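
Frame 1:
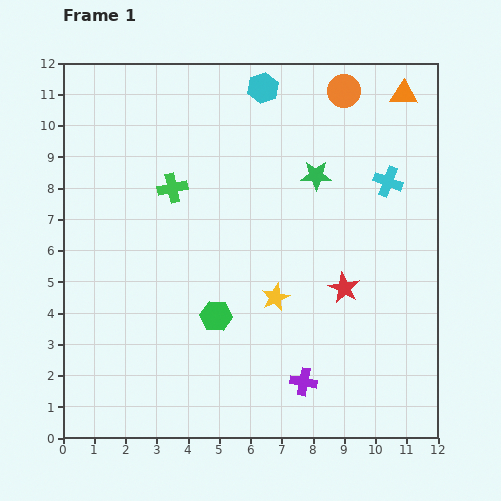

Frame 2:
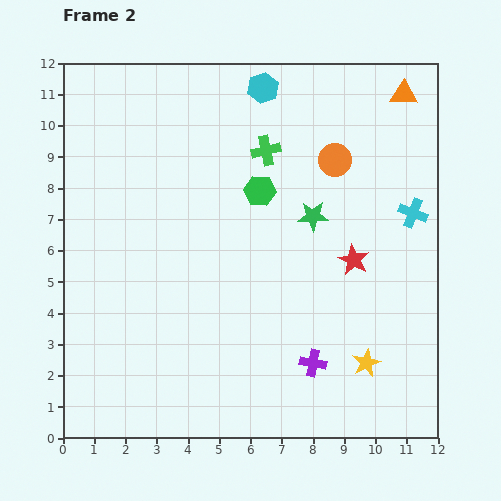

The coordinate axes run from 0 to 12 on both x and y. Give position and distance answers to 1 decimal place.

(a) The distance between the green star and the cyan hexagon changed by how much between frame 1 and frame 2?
+1.1

Distance in frame 1: 3.3. Distance in frame 2: 4.4.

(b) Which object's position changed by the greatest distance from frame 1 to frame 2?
the green hexagon

(moved 4.2; next 3.6)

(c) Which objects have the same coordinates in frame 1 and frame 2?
the orange triangle, the cyan hexagon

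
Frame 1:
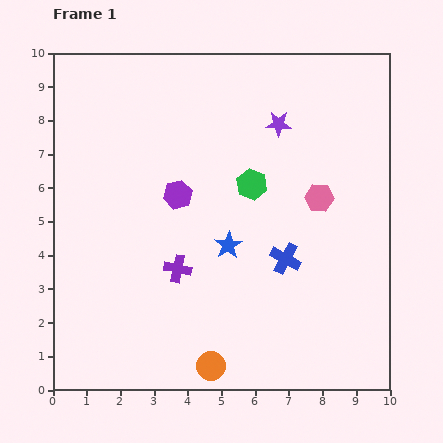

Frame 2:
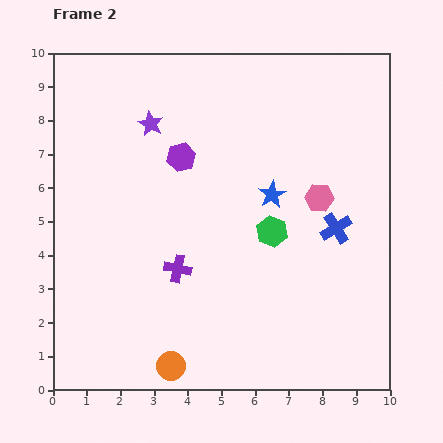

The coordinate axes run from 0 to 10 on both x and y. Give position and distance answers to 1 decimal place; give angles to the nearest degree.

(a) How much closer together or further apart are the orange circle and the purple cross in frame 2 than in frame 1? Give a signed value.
-0.2

Distance in frame 1: 3.1. Distance in frame 2: 2.9.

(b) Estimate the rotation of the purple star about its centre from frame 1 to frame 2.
26° clockwise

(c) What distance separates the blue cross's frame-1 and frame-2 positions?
1.7

The blue cross moved from (6.9, 3.9) to (8.4, 4.8), a distance of √(1.5² + 0.9²) ≈ 1.7.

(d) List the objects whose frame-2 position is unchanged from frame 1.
the purple cross, the pink hexagon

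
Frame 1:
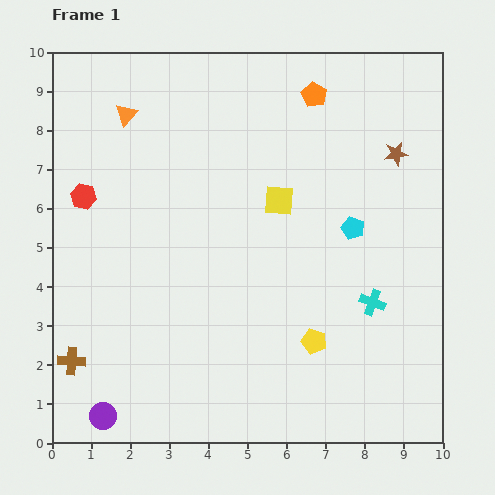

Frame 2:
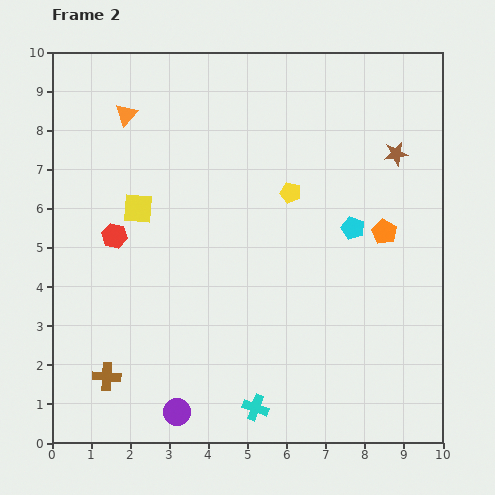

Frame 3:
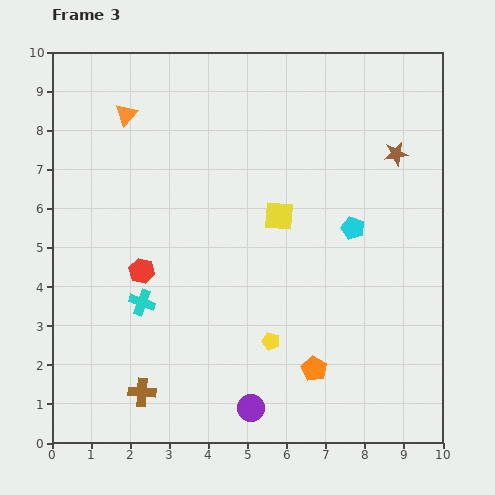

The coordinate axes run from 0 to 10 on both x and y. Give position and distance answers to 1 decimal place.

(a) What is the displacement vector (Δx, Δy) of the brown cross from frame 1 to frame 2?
(0.9, -0.4)

The brown cross was at (0.5, 2.1) in frame 1 and (1.4, 1.7) in frame 2.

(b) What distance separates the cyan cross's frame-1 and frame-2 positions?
4.0

The cyan cross moved from (8.2, 3.6) to (5.2, 0.9), a distance of √(3.0² + 2.7²) ≈ 4.0.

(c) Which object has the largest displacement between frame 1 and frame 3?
the orange pentagon

(moved 7.0; next 5.9)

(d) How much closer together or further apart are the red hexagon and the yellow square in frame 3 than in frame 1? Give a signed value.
-1.2

Distance in frame 1: 5.0. Distance in frame 3: 3.8.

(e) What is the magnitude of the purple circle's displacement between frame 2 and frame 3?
1.9

The purple circle moved from (3.2, 0.8) to (5.1, 0.9), a distance of √(1.9² + 0.1²) ≈ 1.9.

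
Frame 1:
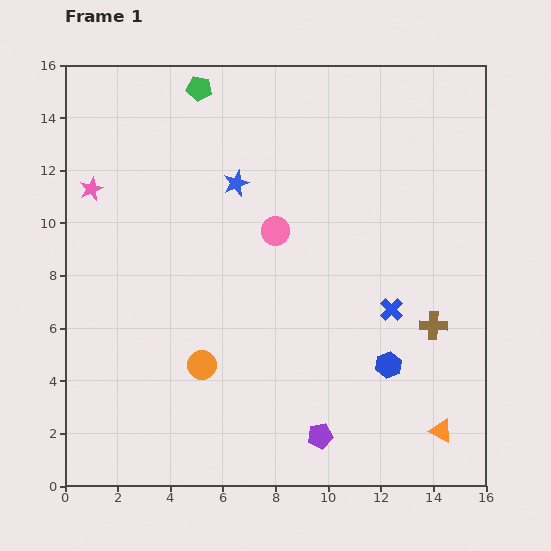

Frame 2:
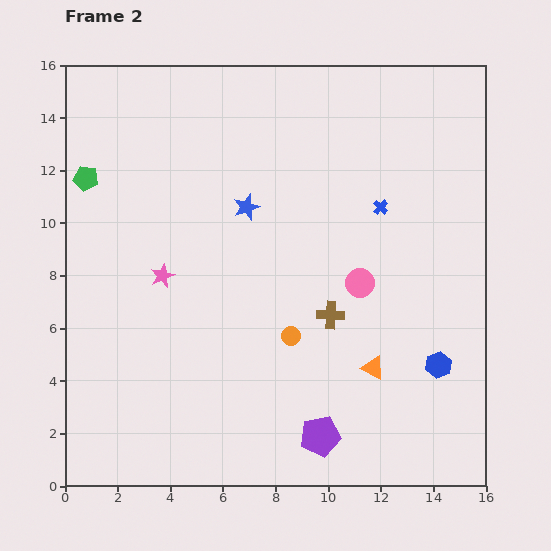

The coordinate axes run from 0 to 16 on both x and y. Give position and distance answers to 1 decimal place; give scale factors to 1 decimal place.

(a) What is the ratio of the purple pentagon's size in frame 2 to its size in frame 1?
1.6×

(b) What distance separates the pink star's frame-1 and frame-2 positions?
4.3

The pink star moved from (1.0, 11.3) to (3.7, 8.0), a distance of √(2.7² + 3.3²) ≈ 4.3.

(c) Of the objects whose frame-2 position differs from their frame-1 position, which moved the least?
the blue star

(moved 1.0)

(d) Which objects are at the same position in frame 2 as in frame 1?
the purple pentagon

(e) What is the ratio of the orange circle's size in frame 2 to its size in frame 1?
0.7×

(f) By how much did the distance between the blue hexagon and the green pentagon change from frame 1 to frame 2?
+2.5

Distance in frame 1: 12.7. Distance in frame 2: 15.2.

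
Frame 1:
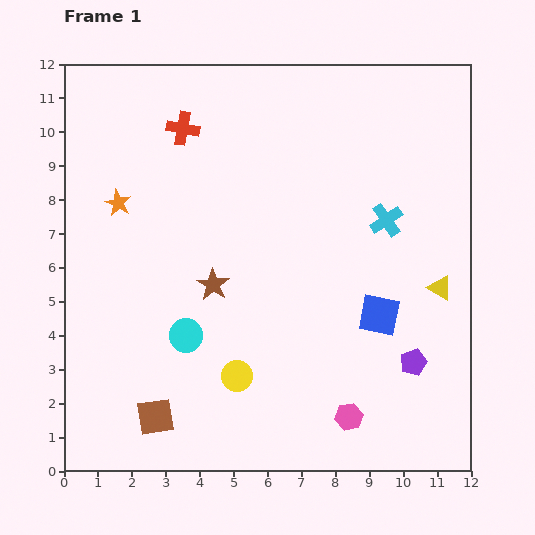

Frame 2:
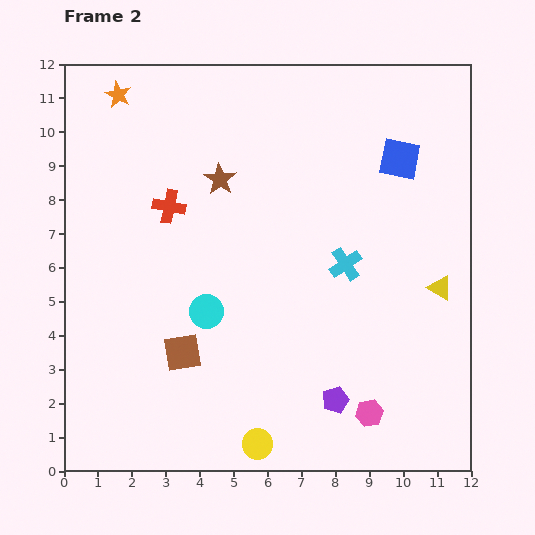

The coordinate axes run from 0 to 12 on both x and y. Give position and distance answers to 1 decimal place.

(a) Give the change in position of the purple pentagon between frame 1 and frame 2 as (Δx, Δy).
(-2.3, -1.1)

The purple pentagon was at (10.3, 3.2) in frame 1 and (8.0, 2.1) in frame 2.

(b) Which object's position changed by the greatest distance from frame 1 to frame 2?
the blue square

(moved 4.6; next 3.2)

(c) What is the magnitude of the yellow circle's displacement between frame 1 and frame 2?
2.1

The yellow circle moved from (5.1, 2.8) to (5.7, 0.8), a distance of √(0.6² + 2.0²) ≈ 2.1.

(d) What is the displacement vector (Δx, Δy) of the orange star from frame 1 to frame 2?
(0.0, 3.2)

The orange star was at (1.6, 7.9) in frame 1 and (1.6, 11.1) in frame 2.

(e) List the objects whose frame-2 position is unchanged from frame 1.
the yellow triangle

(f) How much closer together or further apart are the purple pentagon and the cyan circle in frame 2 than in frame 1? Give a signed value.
-2.1

Distance in frame 1: 6.7. Distance in frame 2: 4.6.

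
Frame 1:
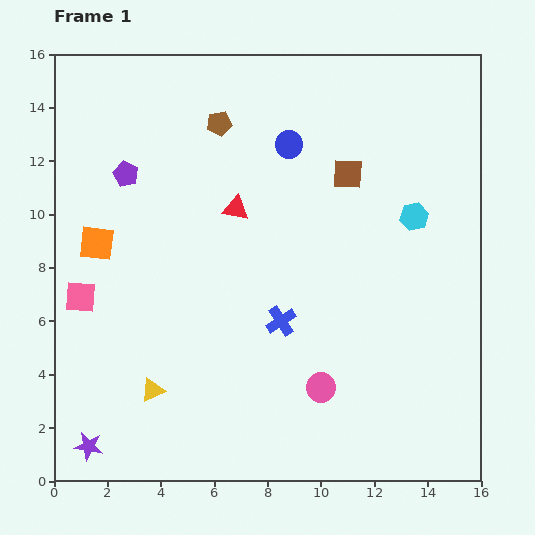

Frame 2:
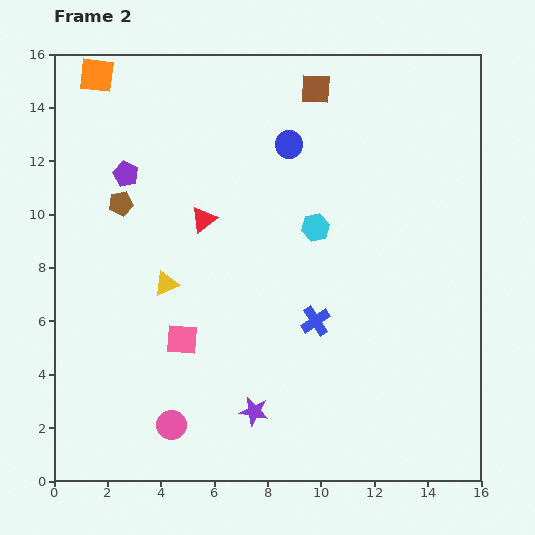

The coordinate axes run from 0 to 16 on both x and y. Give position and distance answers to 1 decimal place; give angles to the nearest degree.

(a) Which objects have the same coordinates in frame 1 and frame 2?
the purple pentagon, the blue circle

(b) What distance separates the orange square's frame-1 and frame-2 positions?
6.3

The orange square moved from (1.6, 8.9) to (1.6, 15.2), a distance of √(0.0² + 6.3²) ≈ 6.3.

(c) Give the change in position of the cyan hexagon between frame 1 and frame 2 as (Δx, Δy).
(-3.7, -0.4)

The cyan hexagon was at (13.5, 9.9) in frame 1 and (9.8, 9.5) in frame 2.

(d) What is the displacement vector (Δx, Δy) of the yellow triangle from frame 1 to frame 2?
(0.5, 4.0)

The yellow triangle was at (3.7, 3.4) in frame 1 and (4.2, 7.4) in frame 2.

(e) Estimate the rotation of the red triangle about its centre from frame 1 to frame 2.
47° counter-clockwise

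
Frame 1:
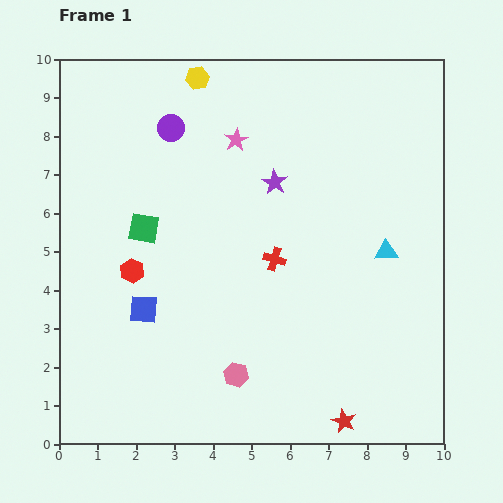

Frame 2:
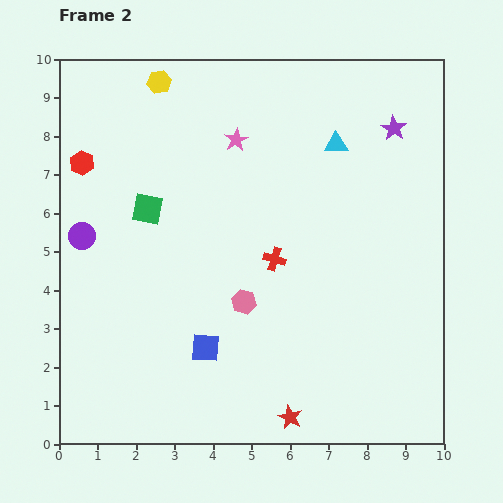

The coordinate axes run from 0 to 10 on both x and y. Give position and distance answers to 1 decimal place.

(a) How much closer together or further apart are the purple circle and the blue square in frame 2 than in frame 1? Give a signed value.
-0.5

Distance in frame 1: 4.8. Distance in frame 2: 4.3.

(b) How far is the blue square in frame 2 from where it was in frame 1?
1.9

The blue square moved from (2.2, 3.5) to (3.8, 2.5), a distance of √(1.6² + 1.0²) ≈ 1.9.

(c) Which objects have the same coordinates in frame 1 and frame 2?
the red cross, the pink star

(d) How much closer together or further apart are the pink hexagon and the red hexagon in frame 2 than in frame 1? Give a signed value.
+1.7

Distance in frame 1: 3.8. Distance in frame 2: 5.5.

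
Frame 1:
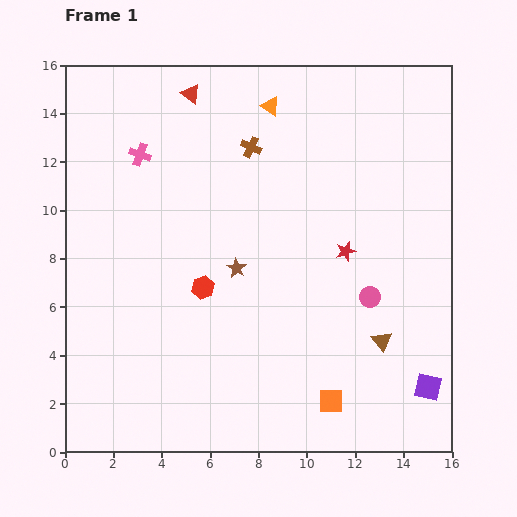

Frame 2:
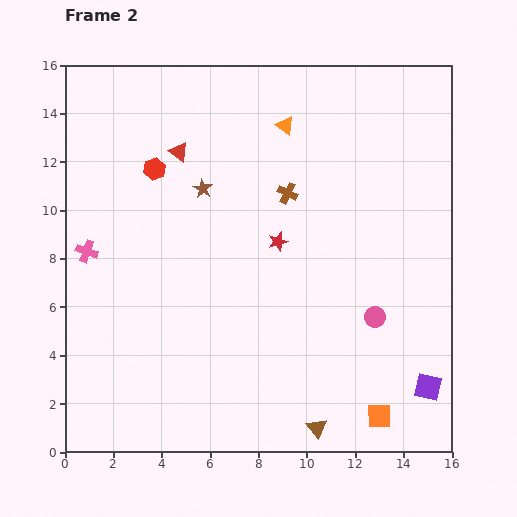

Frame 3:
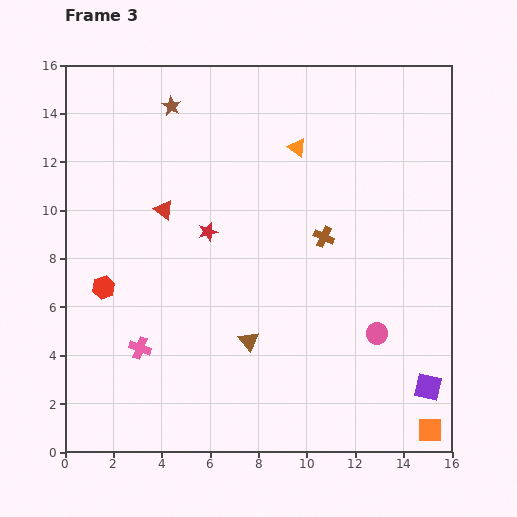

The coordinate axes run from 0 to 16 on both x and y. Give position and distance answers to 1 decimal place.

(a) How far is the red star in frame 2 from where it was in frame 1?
2.8

The red star moved from (11.6, 8.3) to (8.8, 8.7), a distance of √(2.8² + 0.4²) ≈ 2.8.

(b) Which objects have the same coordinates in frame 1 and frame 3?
the purple square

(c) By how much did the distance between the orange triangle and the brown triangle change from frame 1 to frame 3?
-2.5

Distance in frame 1: 10.7. Distance in frame 3: 8.2.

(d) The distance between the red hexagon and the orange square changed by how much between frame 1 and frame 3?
+7.6

Distance in frame 1: 7.1. Distance in frame 3: 14.7.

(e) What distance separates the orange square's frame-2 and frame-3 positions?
2.2

The orange square moved from (13.0, 1.5) to (15.1, 0.9), a distance of √(2.1² + 0.6²) ≈ 2.2.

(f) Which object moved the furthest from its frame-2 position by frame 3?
the red hexagon

(moved 5.3; next 4.6)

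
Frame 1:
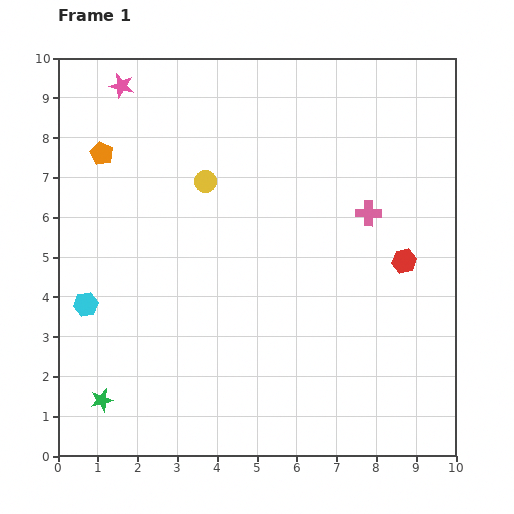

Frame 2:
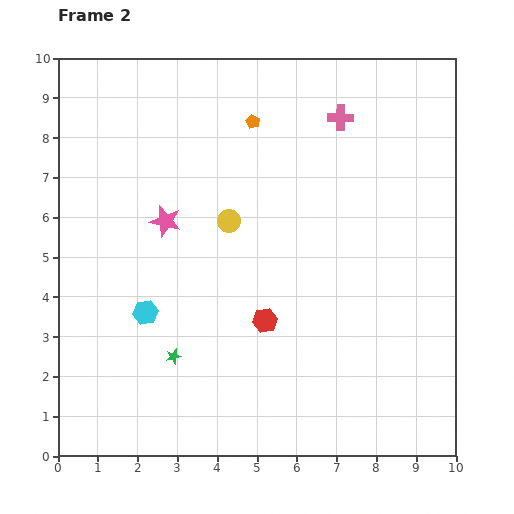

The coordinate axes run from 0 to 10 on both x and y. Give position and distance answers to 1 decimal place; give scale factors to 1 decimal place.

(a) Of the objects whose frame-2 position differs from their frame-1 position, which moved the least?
the yellow circle

(moved 1.2)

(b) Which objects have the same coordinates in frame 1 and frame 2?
none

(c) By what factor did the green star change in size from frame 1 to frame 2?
0.7×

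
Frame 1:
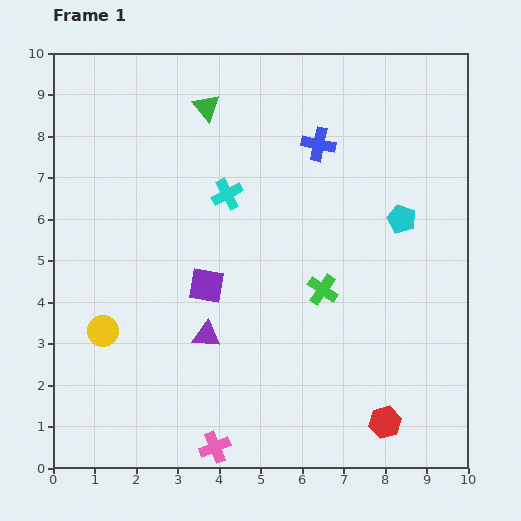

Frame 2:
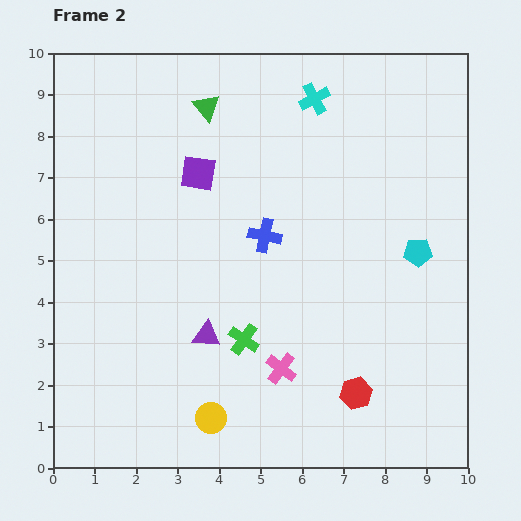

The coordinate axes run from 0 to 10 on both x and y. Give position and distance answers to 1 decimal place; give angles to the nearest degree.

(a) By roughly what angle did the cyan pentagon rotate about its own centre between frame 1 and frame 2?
25° counter-clockwise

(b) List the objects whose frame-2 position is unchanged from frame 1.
the green triangle, the purple triangle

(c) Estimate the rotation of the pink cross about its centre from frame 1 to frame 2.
30° counter-clockwise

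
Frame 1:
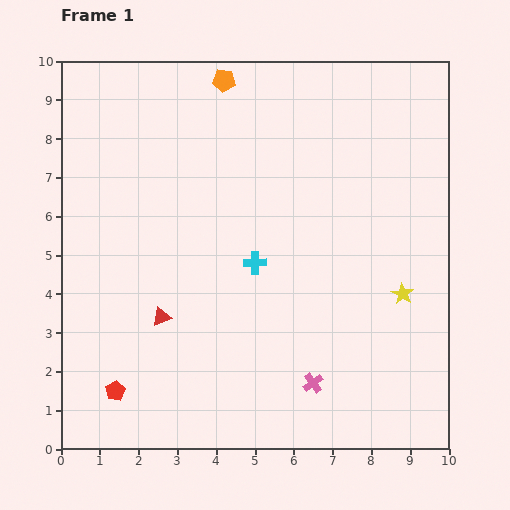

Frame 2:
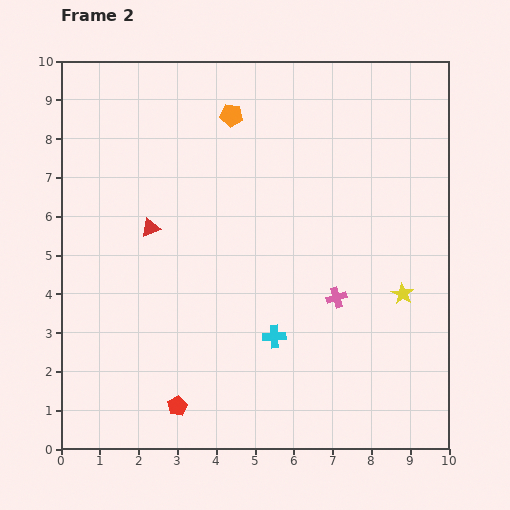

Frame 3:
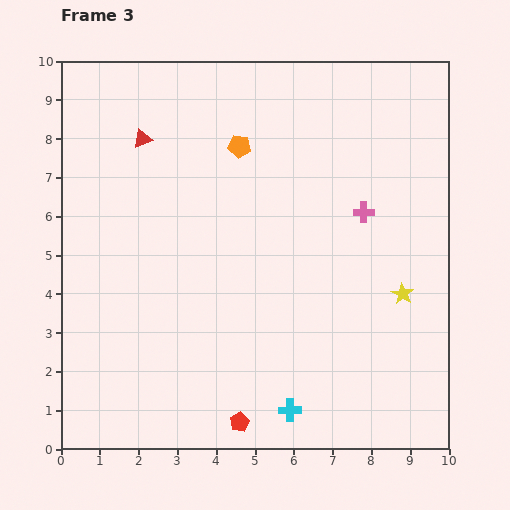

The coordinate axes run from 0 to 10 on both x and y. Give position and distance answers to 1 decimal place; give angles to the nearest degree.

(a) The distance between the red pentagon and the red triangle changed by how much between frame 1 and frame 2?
+2.5

Distance in frame 1: 2.2. Distance in frame 2: 4.7.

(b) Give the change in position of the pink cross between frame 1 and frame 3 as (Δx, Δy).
(1.3, 4.4)

The pink cross was at (6.5, 1.7) in frame 1 and (7.8, 6.1) in frame 3.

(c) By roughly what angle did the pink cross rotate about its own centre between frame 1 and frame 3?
35° clockwise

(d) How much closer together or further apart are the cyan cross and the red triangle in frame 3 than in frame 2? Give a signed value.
+3.7

Distance in frame 2: 4.3. Distance in frame 3: 8.0.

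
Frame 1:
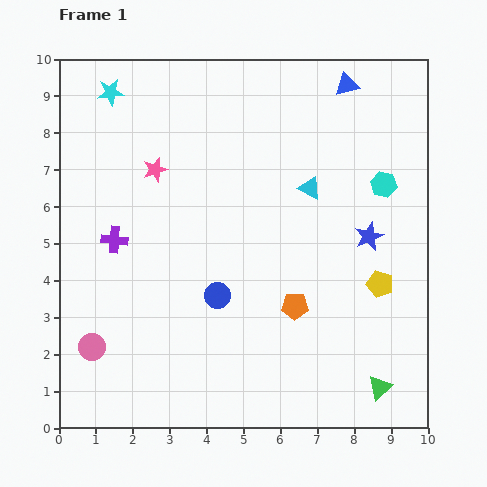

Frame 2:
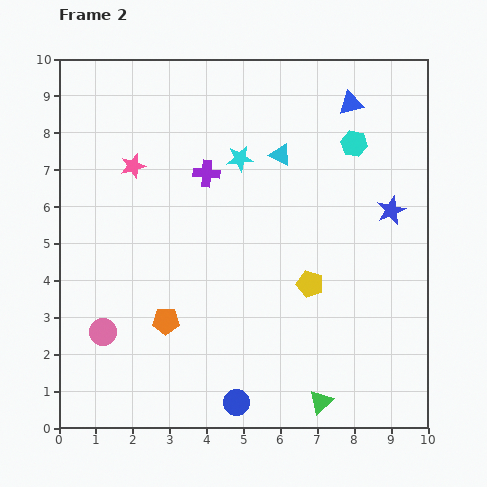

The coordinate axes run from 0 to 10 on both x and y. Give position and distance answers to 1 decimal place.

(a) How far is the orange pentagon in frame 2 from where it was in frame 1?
3.5

The orange pentagon moved from (6.4, 3.3) to (2.9, 2.9), a distance of √(3.5² + 0.4²) ≈ 3.5.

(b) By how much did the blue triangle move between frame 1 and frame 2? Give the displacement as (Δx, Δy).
(0.1, -0.5)

The blue triangle was at (7.8, 9.3) in frame 1 and (7.9, 8.8) in frame 2.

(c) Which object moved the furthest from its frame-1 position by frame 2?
the cyan star

(moved 3.9; next 3.5)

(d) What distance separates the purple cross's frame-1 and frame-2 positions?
3.1

The purple cross moved from (1.5, 5.1) to (4.0, 6.9), a distance of √(2.5² + 1.8²) ≈ 3.1.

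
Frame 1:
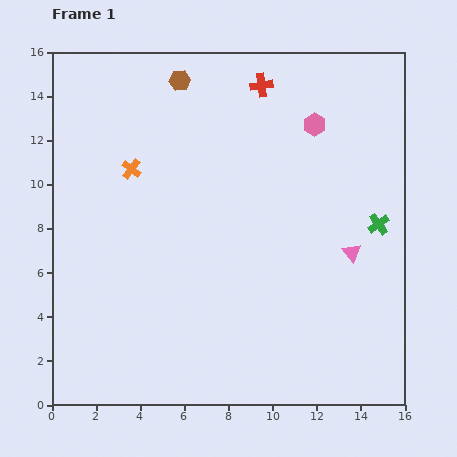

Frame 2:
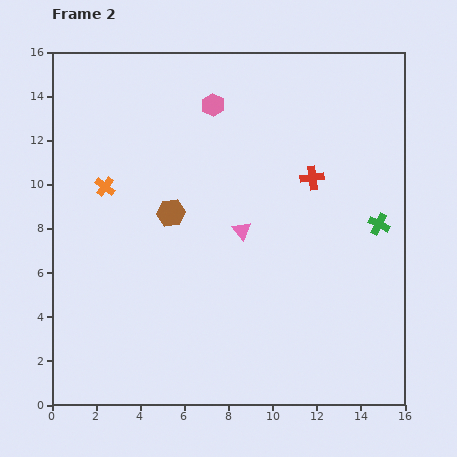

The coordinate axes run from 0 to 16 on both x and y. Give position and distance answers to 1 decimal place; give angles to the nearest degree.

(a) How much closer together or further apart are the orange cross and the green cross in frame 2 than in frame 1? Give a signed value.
+1.0

Distance in frame 1: 11.5. Distance in frame 2: 12.5.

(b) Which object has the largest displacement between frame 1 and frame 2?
the brown hexagon

(moved 6.0; next 5.1)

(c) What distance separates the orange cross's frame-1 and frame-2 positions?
1.4

The orange cross moved from (3.6, 10.7) to (2.4, 9.9), a distance of √(1.2² + 0.8²) ≈ 1.4.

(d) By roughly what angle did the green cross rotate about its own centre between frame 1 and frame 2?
28° counter-clockwise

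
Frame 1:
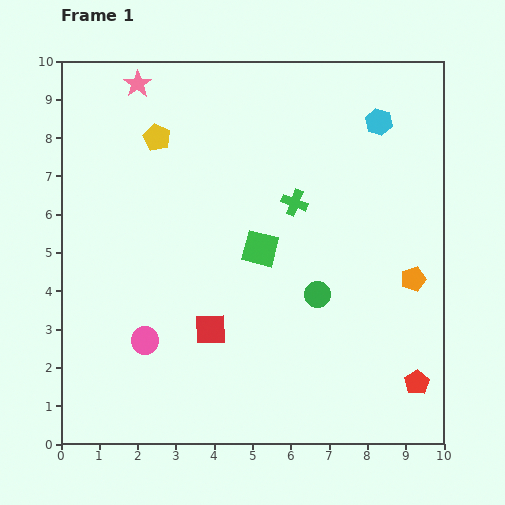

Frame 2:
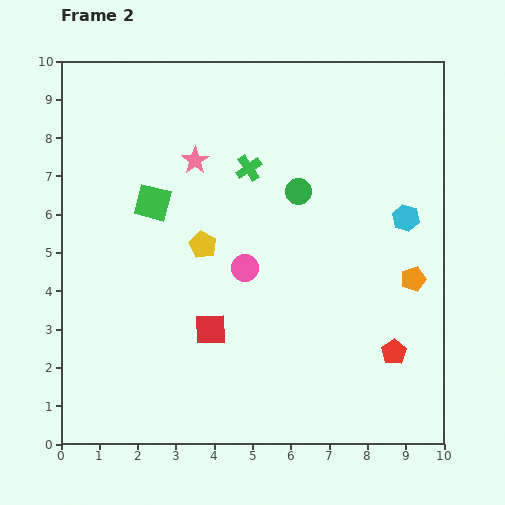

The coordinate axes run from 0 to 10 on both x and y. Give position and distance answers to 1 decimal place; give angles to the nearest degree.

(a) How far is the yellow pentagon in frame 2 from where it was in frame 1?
3.0

The yellow pentagon moved from (2.5, 8.0) to (3.7, 5.2), a distance of √(1.2² + 2.8²) ≈ 3.0.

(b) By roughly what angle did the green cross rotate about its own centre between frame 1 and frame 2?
37° clockwise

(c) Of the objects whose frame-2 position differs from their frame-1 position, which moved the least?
the red pentagon

(moved 1.0)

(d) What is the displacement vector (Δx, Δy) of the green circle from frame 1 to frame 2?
(-0.5, 2.7)

The green circle was at (6.7, 3.9) in frame 1 and (6.2, 6.6) in frame 2.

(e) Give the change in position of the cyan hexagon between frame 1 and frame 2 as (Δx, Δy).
(0.7, -2.5)

The cyan hexagon was at (8.3, 8.4) in frame 1 and (9.0, 5.9) in frame 2.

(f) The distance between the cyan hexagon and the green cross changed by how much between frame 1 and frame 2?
+1.3

Distance in frame 1: 3.0. Distance in frame 2: 4.3.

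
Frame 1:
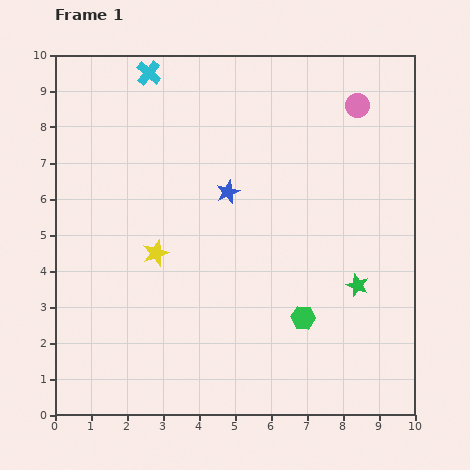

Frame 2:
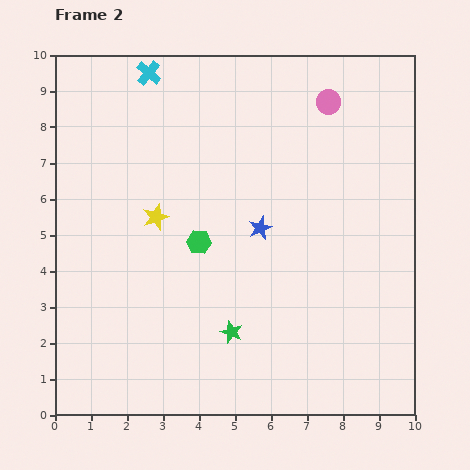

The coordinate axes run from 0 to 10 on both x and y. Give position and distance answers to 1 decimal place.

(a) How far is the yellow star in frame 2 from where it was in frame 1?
1.0

The yellow star moved from (2.8, 4.5) to (2.8, 5.5), a distance of √(0.0² + 1.0²) ≈ 1.0.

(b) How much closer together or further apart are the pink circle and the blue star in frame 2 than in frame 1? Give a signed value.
-0.3

Distance in frame 1: 4.3. Distance in frame 2: 4.0.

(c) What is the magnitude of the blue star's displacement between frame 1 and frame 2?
1.3

The blue star moved from (4.8, 6.2) to (5.7, 5.2), a distance of √(0.9² + 1.0²) ≈ 1.3.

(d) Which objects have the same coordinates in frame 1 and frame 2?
the cyan cross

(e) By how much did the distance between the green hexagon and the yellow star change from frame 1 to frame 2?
-3.1

Distance in frame 1: 4.5. Distance in frame 2: 1.4.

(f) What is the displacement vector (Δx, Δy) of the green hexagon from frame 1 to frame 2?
(-2.9, 2.1)

The green hexagon was at (6.9, 2.7) in frame 1 and (4.0, 4.8) in frame 2.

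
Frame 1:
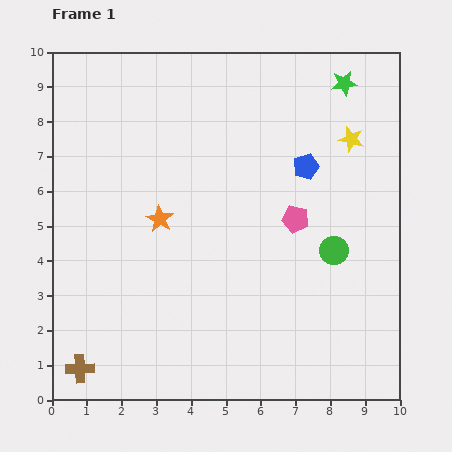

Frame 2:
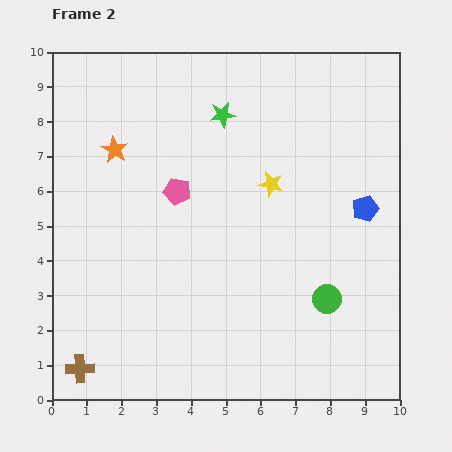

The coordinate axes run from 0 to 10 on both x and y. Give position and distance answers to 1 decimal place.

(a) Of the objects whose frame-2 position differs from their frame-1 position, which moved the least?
the green circle

(moved 1.4)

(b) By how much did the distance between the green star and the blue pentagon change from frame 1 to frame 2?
+2.3

Distance in frame 1: 2.6. Distance in frame 2: 4.9.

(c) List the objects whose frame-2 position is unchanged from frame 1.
the brown cross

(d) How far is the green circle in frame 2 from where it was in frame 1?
1.4

The green circle moved from (8.1, 4.3) to (7.9, 2.9), a distance of √(0.2² + 1.4²) ≈ 1.4.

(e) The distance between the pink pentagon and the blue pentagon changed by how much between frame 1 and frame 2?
+3.9

Distance in frame 1: 1.5. Distance in frame 2: 5.4.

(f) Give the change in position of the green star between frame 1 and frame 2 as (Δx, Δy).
(-3.5, -0.9)

The green star was at (8.4, 9.1) in frame 1 and (4.9, 8.2) in frame 2.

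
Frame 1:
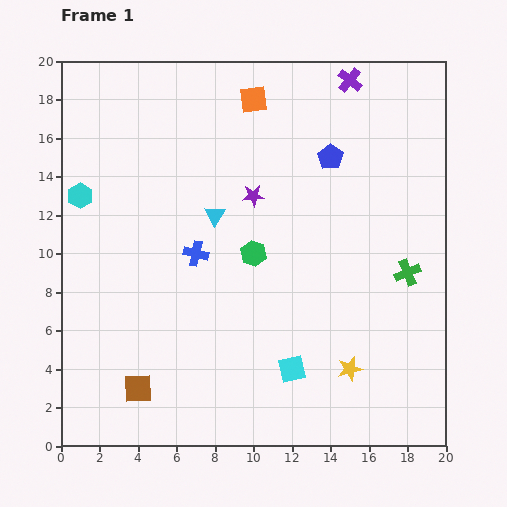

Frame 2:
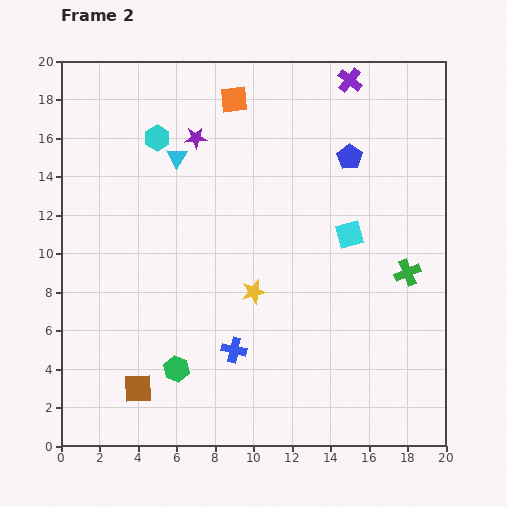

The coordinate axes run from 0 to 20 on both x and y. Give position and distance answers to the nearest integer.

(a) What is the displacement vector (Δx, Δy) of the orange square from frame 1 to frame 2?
(-1, 0)

The orange square was at (10, 18) in frame 1 and (9, 18) in frame 2.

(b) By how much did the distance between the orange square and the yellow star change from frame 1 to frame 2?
-5

Distance in frame 1: 15. Distance in frame 2: 10.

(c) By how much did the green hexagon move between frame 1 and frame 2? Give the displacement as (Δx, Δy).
(-4, -6)

The green hexagon was at (10, 10) in frame 1 and (6, 4) in frame 2.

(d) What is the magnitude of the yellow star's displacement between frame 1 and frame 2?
6

The yellow star moved from (15, 4) to (10, 8), a distance of √(5² + 4²) ≈ 6.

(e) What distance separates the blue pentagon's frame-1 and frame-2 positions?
1

The blue pentagon moved from (14, 15) to (15, 15), a distance of √(1² + 0²) ≈ 1.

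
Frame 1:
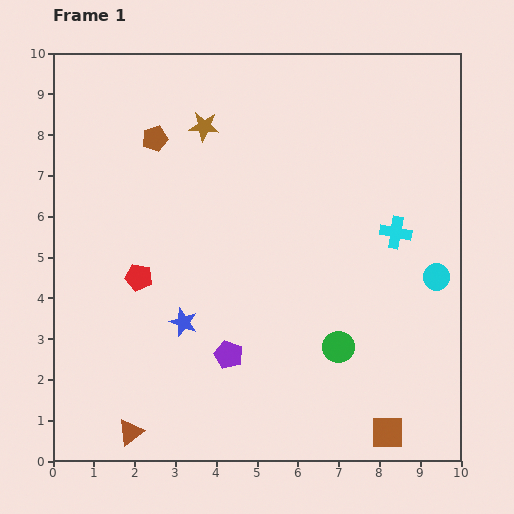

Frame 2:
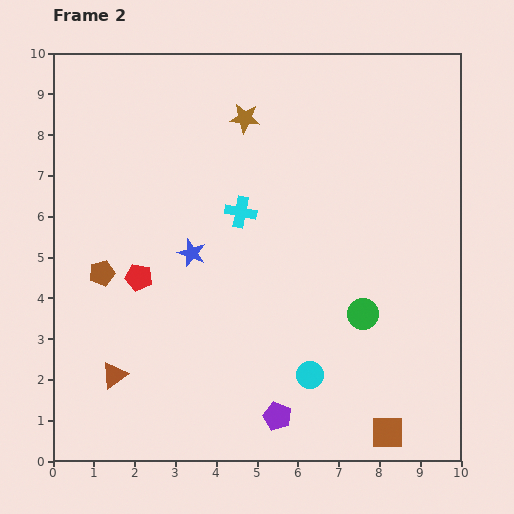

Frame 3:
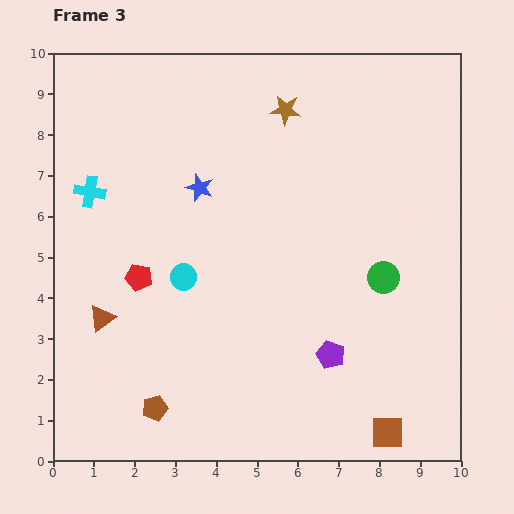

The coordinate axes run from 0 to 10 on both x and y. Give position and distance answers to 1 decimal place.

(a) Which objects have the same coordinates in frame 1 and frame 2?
the brown square, the red pentagon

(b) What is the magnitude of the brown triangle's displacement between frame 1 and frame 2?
1.5

The brown triangle moved from (1.9, 0.7) to (1.5, 2.1), a distance of √(0.4² + 1.4²) ≈ 1.5.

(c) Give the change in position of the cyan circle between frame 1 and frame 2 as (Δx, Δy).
(-3.1, -2.4)

The cyan circle was at (9.4, 4.5) in frame 1 and (6.3, 2.1) in frame 2.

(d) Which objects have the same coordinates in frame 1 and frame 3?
the brown square, the red pentagon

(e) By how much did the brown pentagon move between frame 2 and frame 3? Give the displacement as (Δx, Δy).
(1.3, -3.3)

The brown pentagon was at (1.2, 4.6) in frame 2 and (2.5, 1.3) in frame 3.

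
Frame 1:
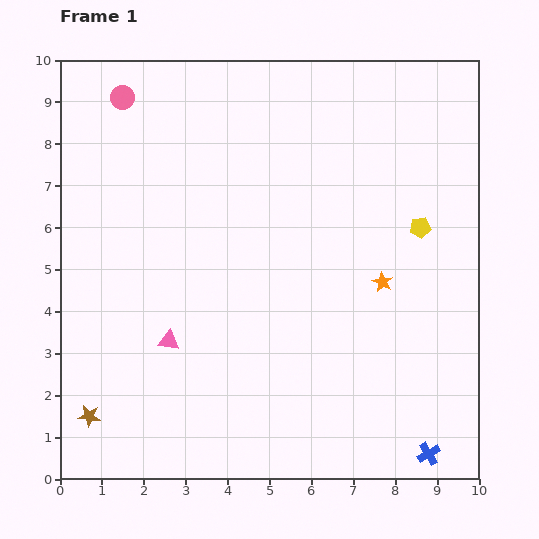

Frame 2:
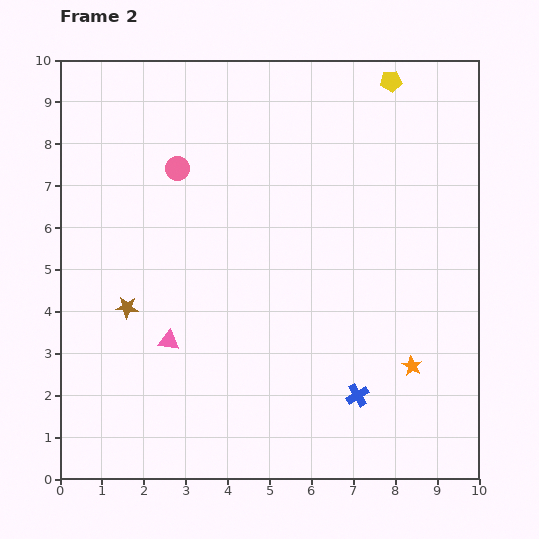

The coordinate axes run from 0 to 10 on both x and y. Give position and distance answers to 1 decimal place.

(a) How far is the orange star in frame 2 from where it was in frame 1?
2.1

The orange star moved from (7.7, 4.7) to (8.4, 2.7), a distance of √(0.7² + 2.0²) ≈ 2.1.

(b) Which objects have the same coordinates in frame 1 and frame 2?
the pink triangle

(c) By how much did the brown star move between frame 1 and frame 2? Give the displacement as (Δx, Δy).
(0.9, 2.6)

The brown star was at (0.7, 1.5) in frame 1 and (1.6, 4.1) in frame 2.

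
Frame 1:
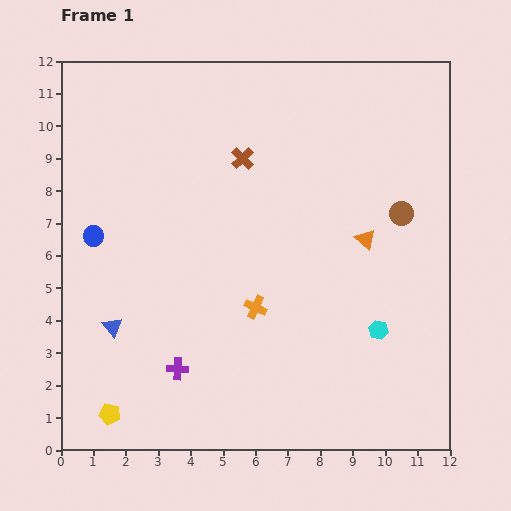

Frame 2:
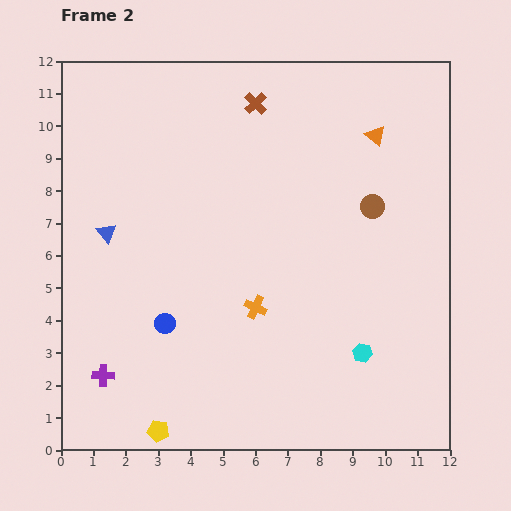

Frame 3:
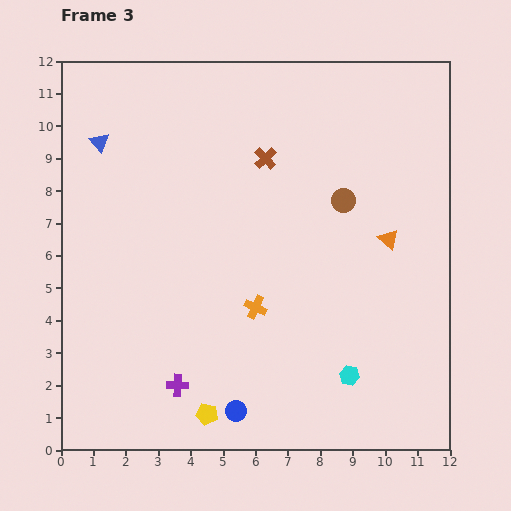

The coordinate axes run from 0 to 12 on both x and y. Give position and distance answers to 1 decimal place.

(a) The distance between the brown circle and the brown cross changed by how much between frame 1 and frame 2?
-0.4

Distance in frame 1: 5.2. Distance in frame 2: 4.8.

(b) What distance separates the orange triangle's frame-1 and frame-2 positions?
3.2

The orange triangle moved from (9.4, 6.5) to (9.7, 9.7), a distance of √(0.3² + 3.2²) ≈ 3.2.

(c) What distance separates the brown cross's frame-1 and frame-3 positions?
0.7

The brown cross moved from (5.6, 9.0) to (6.3, 9.0), a distance of √(0.7² + 0.0²) ≈ 0.7.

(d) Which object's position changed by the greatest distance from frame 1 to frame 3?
the blue circle

(moved 7.0; next 5.7)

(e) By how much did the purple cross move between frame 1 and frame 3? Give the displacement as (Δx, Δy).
(0.0, -0.5)

The purple cross was at (3.6, 2.5) in frame 1 and (3.6, 2.0) in frame 3.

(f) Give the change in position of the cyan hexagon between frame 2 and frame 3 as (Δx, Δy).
(-0.4, -0.7)

The cyan hexagon was at (9.3, 3.0) in frame 2 and (8.9, 2.3) in frame 3.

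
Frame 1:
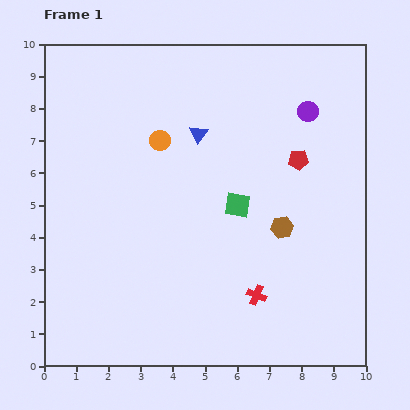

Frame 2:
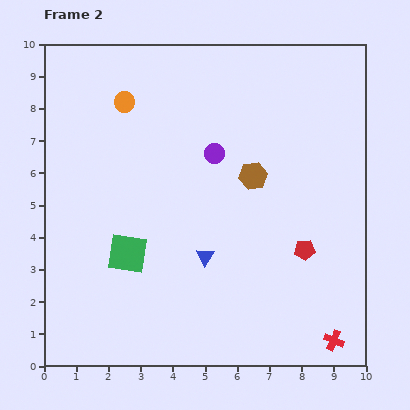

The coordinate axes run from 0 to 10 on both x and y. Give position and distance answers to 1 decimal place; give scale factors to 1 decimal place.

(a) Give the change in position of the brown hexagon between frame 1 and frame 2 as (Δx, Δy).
(-0.9, 1.6)

The brown hexagon was at (7.4, 4.3) in frame 1 and (6.5, 5.9) in frame 2.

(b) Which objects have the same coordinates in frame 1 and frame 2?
none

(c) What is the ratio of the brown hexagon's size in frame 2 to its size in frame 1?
1.3×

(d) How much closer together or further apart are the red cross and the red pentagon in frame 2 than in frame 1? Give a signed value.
-1.5

Distance in frame 1: 4.4. Distance in frame 2: 2.9.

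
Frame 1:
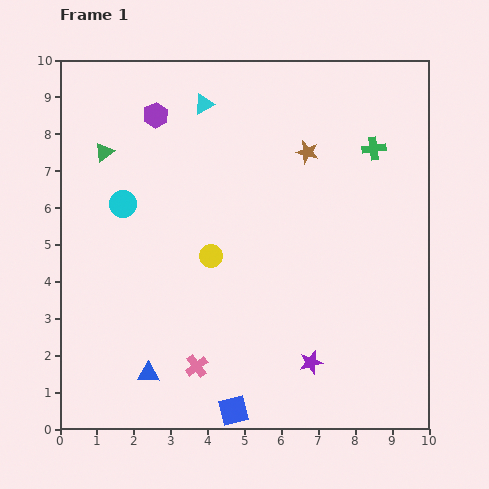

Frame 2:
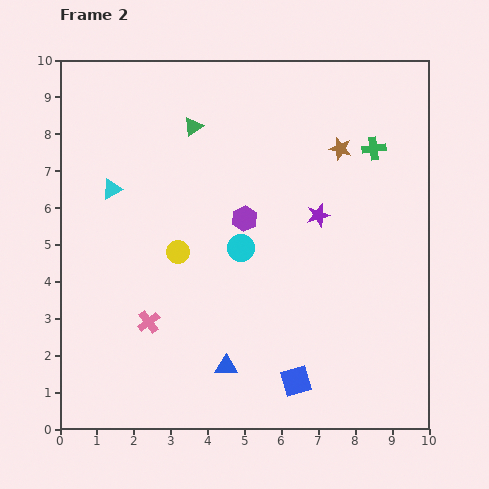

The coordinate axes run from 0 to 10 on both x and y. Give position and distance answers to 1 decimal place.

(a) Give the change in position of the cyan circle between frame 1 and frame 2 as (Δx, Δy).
(3.2, -1.2)

The cyan circle was at (1.7, 6.1) in frame 1 and (4.9, 4.9) in frame 2.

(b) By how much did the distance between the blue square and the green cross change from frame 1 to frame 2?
-1.5

Distance in frame 1: 8.1. Distance in frame 2: 6.6.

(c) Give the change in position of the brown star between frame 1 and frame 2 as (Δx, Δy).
(0.9, 0.1)

The brown star was at (6.7, 7.5) in frame 1 and (7.6, 7.6) in frame 2.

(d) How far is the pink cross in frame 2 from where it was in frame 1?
1.8

The pink cross moved from (3.7, 1.7) to (2.4, 2.9), a distance of √(1.3² + 1.2²) ≈ 1.8.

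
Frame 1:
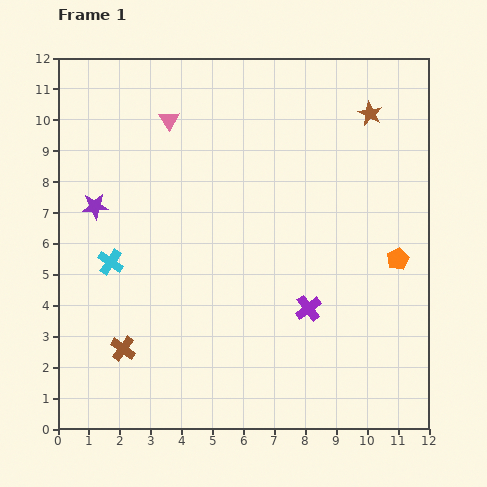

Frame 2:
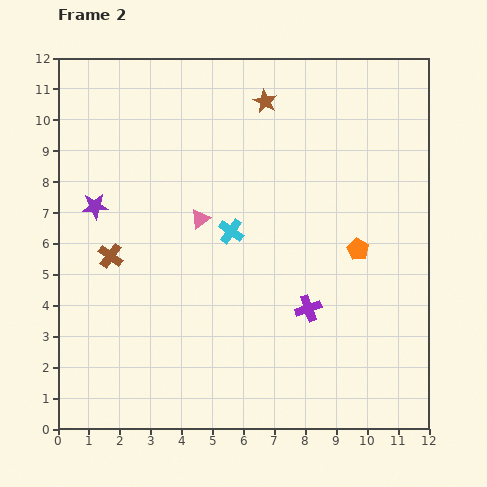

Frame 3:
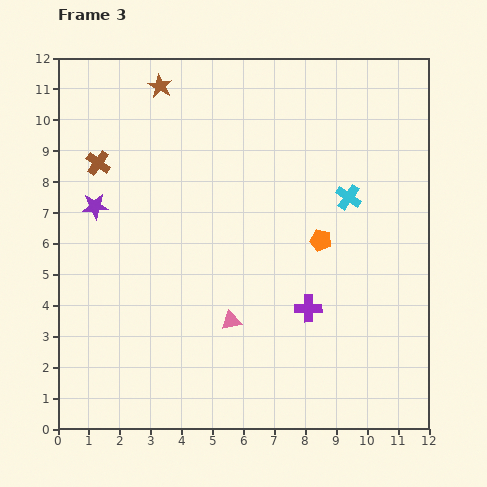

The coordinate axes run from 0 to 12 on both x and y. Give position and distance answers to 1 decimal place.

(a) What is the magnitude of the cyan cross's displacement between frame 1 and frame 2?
4.0

The cyan cross moved from (1.7, 5.4) to (5.6, 6.4), a distance of √(3.9² + 1.0²) ≈ 4.0.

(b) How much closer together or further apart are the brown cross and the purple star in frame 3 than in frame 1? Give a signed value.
-3.3

Distance in frame 1: 4.7. Distance in frame 3: 1.4.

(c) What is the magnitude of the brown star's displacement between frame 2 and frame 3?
3.4

The brown star moved from (6.7, 10.6) to (3.3, 11.1), a distance of √(3.4² + 0.5²) ≈ 3.4.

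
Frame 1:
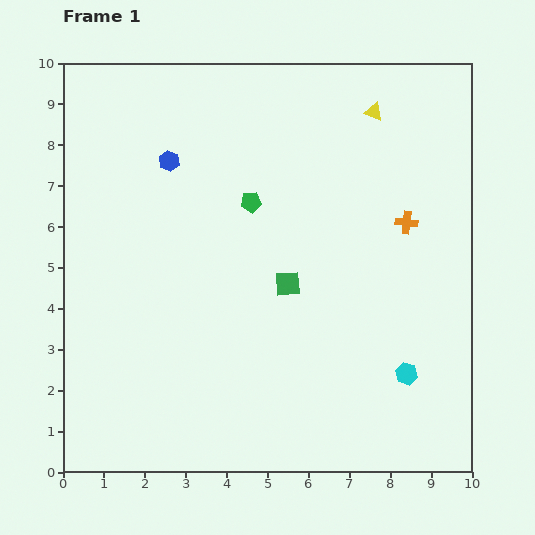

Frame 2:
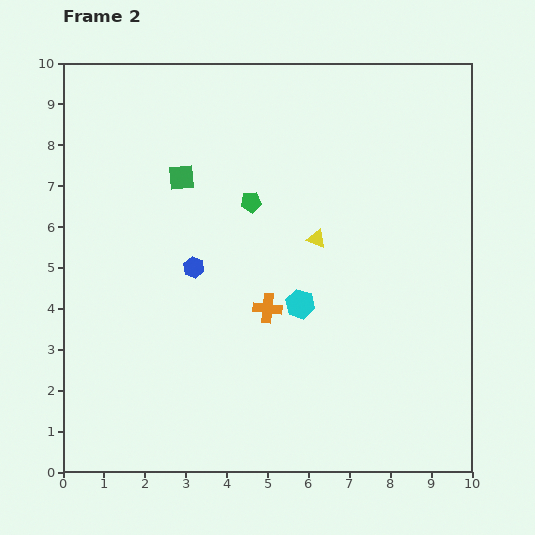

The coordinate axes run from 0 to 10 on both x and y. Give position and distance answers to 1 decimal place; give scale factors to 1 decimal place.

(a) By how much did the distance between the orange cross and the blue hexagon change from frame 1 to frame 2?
-3.9

Distance in frame 1: 6.0. Distance in frame 2: 2.1.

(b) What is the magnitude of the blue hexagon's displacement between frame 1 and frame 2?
2.7

The blue hexagon moved from (2.6, 7.6) to (3.2, 5.0), a distance of √(0.6² + 2.6²) ≈ 2.7.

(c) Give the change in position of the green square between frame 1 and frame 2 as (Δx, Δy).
(-2.6, 2.6)

The green square was at (5.5, 4.6) in frame 1 and (2.9, 7.2) in frame 2.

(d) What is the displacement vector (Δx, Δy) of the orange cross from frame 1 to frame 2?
(-3.4, -2.1)

The orange cross was at (8.4, 6.1) in frame 1 and (5.0, 4.0) in frame 2.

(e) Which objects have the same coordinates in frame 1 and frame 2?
the green pentagon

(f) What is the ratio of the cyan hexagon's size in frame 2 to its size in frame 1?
1.3×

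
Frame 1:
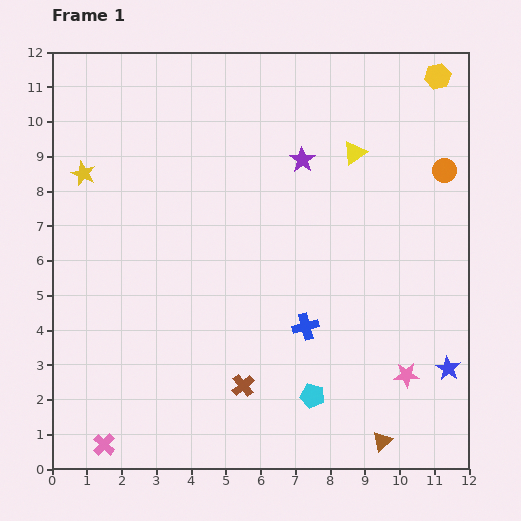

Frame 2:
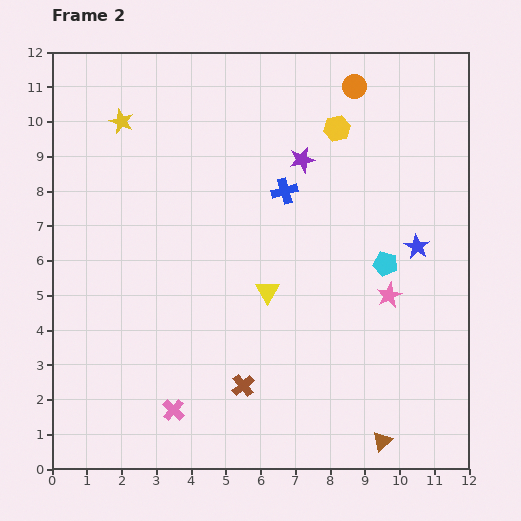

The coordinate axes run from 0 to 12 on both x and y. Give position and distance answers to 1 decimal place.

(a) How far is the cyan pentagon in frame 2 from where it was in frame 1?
4.3

The cyan pentagon moved from (7.5, 2.1) to (9.6, 5.9), a distance of √(2.1² + 3.8²) ≈ 4.3.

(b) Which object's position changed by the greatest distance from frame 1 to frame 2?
the yellow triangle

(moved 4.7; next 4.3)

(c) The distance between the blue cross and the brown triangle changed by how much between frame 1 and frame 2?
+3.7

Distance in frame 1: 4.0. Distance in frame 2: 7.7.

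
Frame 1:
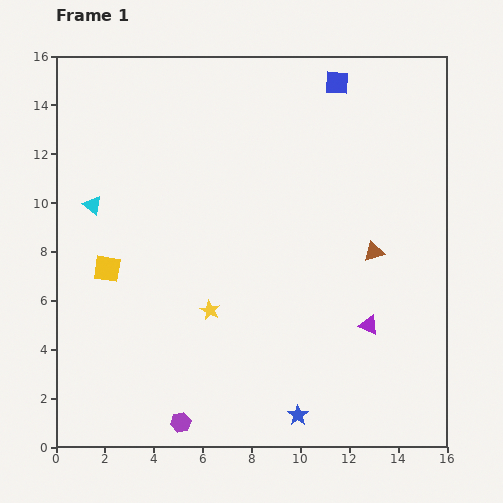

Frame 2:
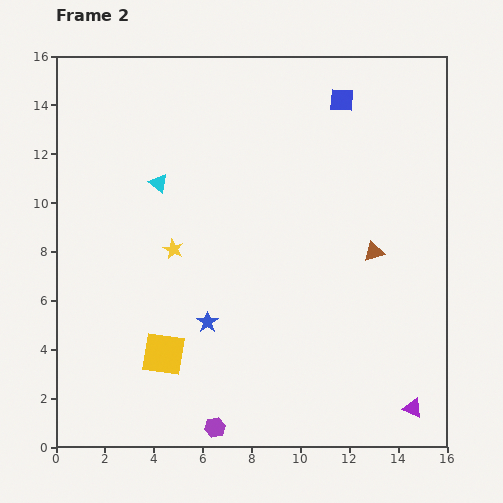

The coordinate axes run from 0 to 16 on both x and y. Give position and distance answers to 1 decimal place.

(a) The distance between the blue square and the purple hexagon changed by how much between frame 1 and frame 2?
-0.9

Distance in frame 1: 15.3. Distance in frame 2: 14.4.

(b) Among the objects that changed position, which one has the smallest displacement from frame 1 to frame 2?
the blue square

(moved 0.7)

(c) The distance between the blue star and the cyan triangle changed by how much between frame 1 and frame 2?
-6.0

Distance in frame 1: 12.0. Distance in frame 2: 6.0.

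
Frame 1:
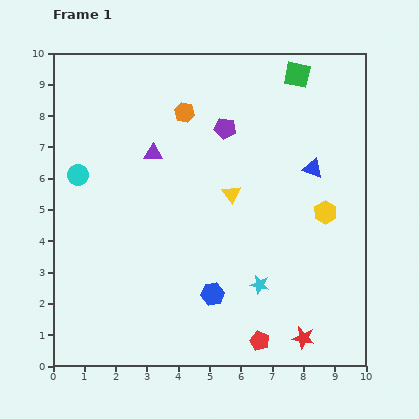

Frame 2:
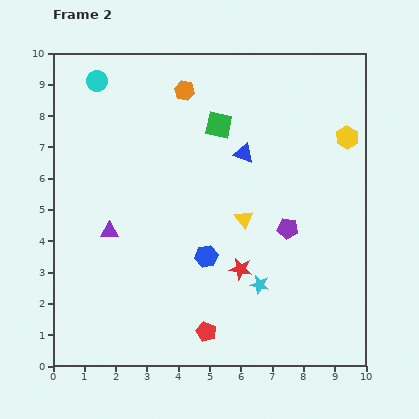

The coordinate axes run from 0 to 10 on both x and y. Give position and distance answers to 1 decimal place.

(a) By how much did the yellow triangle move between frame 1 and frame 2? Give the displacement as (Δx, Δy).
(0.4, -0.8)

The yellow triangle was at (5.7, 5.5) in frame 1 and (6.1, 4.7) in frame 2.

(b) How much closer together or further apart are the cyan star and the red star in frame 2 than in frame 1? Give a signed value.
-1.4

Distance in frame 1: 2.2. Distance in frame 2: 0.8.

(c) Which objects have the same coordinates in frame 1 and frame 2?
the cyan star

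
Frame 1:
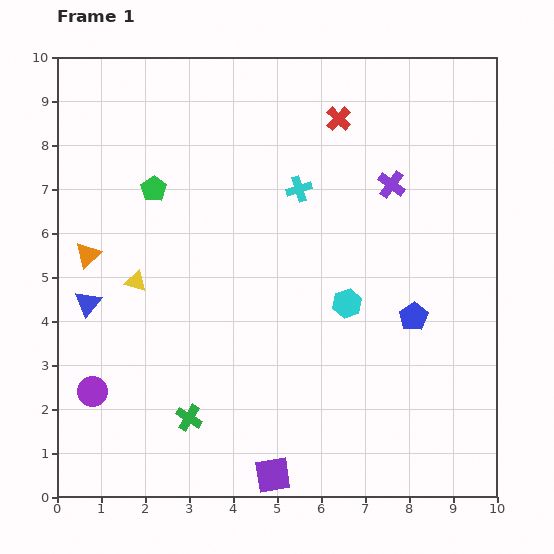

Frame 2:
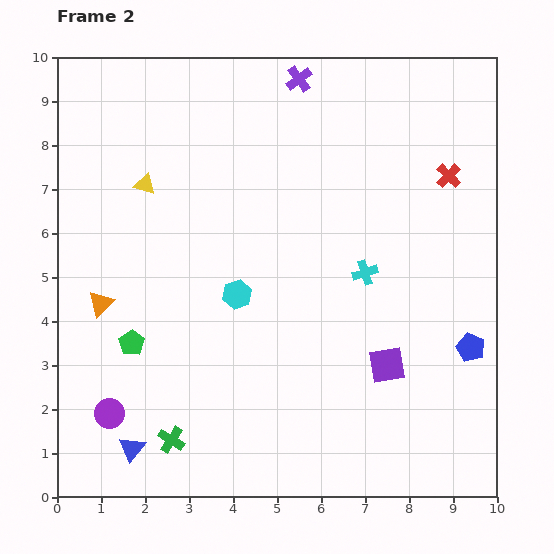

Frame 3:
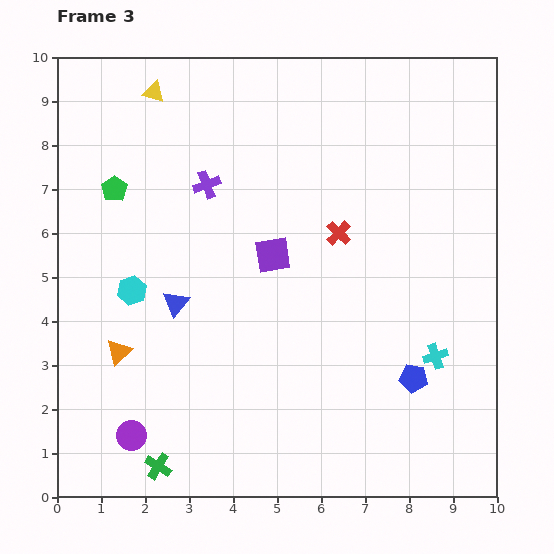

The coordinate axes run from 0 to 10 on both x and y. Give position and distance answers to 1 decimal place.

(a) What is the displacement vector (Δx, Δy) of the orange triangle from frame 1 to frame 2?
(0.3, -1.1)

The orange triangle was at (0.7, 5.5) in frame 1 and (1.0, 4.4) in frame 2.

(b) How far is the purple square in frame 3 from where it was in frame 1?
5.0

The purple square moved from (4.9, 0.5) to (4.9, 5.5), a distance of √(0.0² + 5.0²) ≈ 5.0.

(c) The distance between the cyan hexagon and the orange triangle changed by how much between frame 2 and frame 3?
-1.7

Distance in frame 2: 3.1. Distance in frame 3: 1.4.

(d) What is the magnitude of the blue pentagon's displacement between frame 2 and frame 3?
1.5

The blue pentagon moved from (9.4, 3.4) to (8.1, 2.7), a distance of √(1.3² + 0.7²) ≈ 1.5.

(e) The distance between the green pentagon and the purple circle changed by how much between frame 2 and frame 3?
+3.9

Distance in frame 2: 1.7. Distance in frame 3: 5.6.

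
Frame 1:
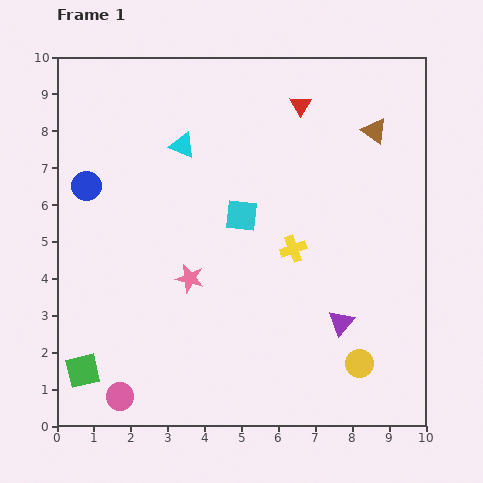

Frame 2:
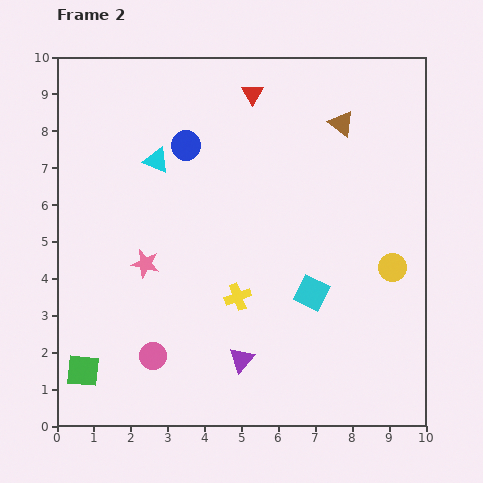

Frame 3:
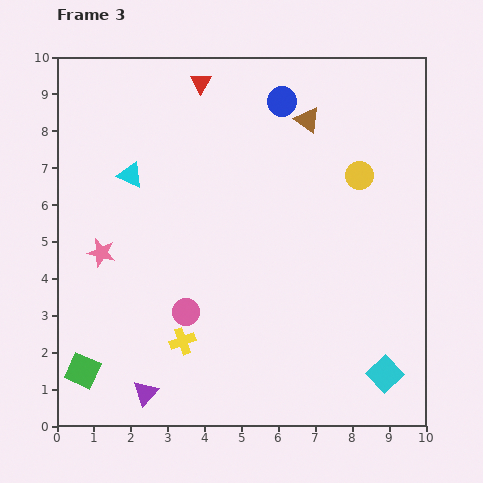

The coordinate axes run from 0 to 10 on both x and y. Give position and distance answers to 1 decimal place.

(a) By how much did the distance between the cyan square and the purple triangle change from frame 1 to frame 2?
-1.4

Distance in frame 1: 4.0. Distance in frame 2: 2.6.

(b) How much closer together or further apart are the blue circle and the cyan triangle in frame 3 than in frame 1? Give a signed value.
+1.8

Distance in frame 1: 2.8. Distance in frame 3: 4.6.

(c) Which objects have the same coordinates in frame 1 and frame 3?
the green square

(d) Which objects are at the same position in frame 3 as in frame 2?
the green square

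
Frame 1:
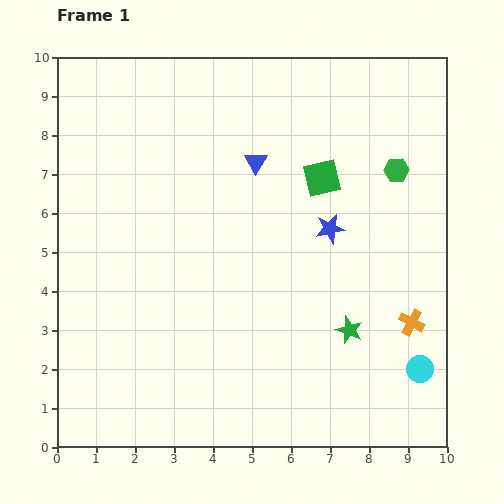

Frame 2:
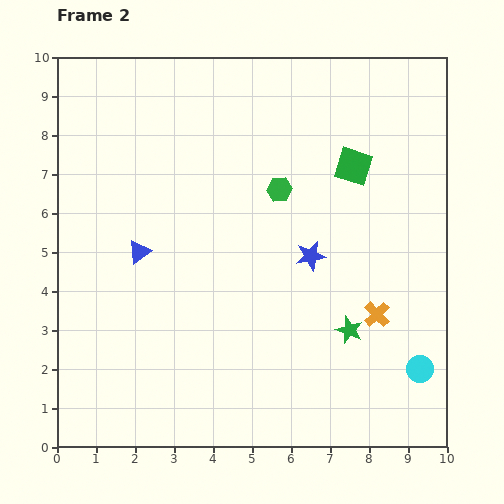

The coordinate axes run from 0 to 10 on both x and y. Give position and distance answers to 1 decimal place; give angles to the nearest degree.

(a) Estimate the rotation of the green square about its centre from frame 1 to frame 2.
31° clockwise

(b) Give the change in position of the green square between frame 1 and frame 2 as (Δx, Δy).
(0.8, 0.3)

The green square was at (6.8, 6.9) in frame 1 and (7.6, 7.2) in frame 2.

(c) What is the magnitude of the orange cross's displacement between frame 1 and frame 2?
0.9

The orange cross moved from (9.1, 3.2) to (8.2, 3.4), a distance of √(0.9² + 0.2²) ≈ 0.9.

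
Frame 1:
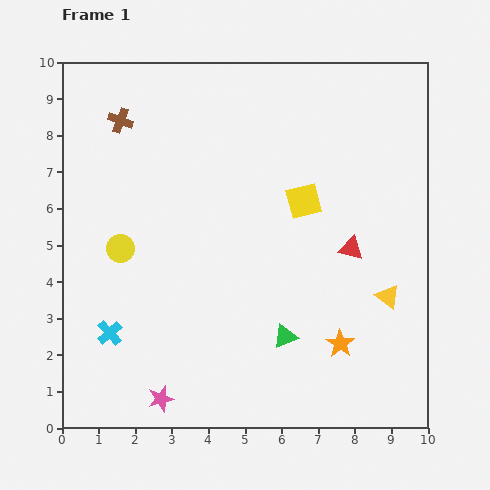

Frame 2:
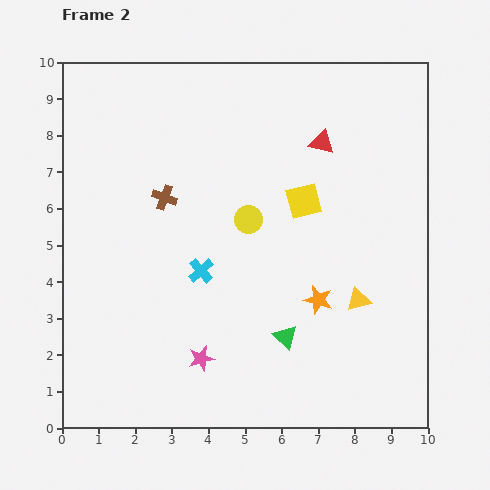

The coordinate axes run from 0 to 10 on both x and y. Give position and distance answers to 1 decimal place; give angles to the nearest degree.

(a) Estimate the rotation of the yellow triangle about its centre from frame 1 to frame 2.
53° counter-clockwise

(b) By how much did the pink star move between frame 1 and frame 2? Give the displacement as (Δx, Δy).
(1.1, 1.1)

The pink star was at (2.7, 0.8) in frame 1 and (3.8, 1.9) in frame 2.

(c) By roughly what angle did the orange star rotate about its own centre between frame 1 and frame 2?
20° counter-clockwise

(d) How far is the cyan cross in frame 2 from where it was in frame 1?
3.0

The cyan cross moved from (1.3, 2.6) to (3.8, 4.3), a distance of √(2.5² + 1.7²) ≈ 3.0.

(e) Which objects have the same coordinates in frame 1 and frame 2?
the green triangle, the yellow square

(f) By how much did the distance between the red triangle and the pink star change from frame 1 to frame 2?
+0.2

Distance in frame 1: 6.6. Distance in frame 2: 6.8.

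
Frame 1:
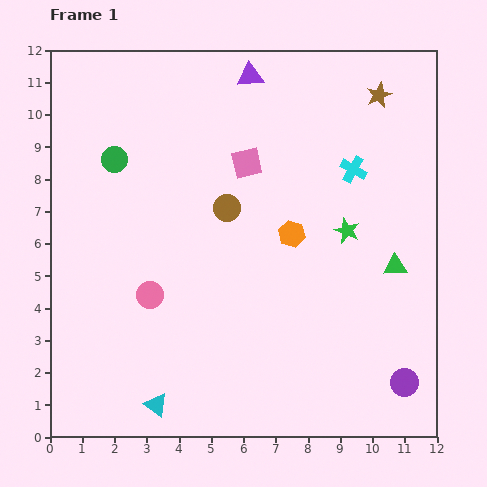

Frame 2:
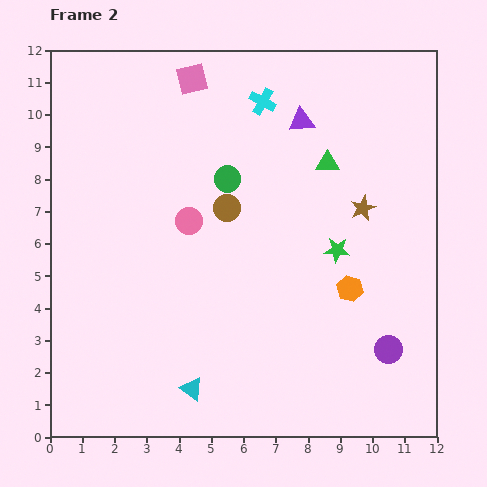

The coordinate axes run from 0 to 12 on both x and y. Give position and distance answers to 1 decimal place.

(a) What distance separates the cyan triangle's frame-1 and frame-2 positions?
1.2

The cyan triangle moved from (3.3, 1.0) to (4.4, 1.5), a distance of √(1.1² + 0.5²) ≈ 1.2.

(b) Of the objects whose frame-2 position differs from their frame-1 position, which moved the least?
the green star

(moved 0.7)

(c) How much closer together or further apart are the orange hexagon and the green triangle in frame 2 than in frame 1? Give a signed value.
+0.6

Distance in frame 1: 3.4. Distance in frame 2: 4.0.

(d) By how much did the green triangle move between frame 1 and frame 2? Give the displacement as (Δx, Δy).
(-2.1, 3.2)

The green triangle was at (10.7, 5.3) in frame 1 and (8.6, 8.5) in frame 2.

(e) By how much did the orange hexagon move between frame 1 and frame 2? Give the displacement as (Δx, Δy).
(1.8, -1.7)

The orange hexagon was at (7.5, 6.3) in frame 1 and (9.3, 4.6) in frame 2.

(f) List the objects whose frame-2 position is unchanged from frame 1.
the brown circle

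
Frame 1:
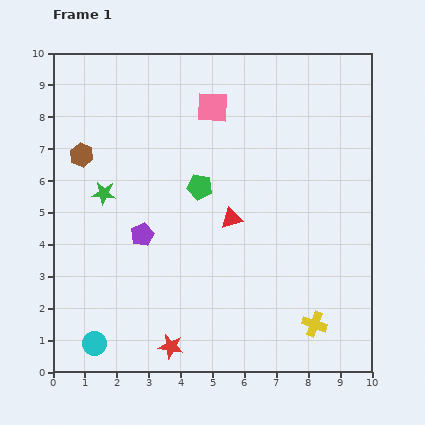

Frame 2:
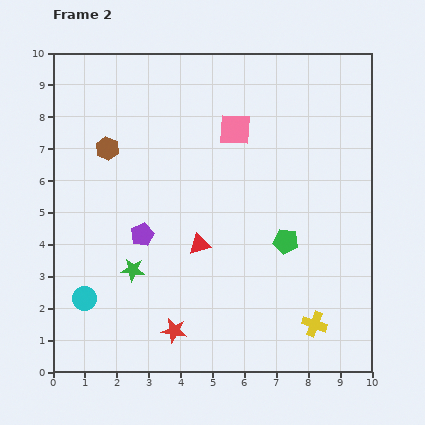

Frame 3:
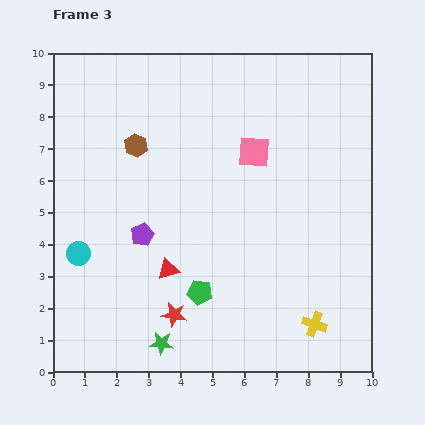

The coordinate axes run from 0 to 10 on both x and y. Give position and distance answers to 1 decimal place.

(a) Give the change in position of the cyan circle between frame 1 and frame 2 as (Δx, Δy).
(-0.3, 1.4)

The cyan circle was at (1.3, 0.9) in frame 1 and (1.0, 2.3) in frame 2.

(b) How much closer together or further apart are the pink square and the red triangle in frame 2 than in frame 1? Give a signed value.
+0.2

Distance in frame 1: 3.6. Distance in frame 2: 3.8.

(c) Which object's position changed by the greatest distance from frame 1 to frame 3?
the green star

(moved 5.0; next 3.3)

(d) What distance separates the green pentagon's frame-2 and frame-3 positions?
3.1

The green pentagon moved from (7.3, 4.1) to (4.6, 2.5), a distance of √(2.7² + 1.6²) ≈ 3.1.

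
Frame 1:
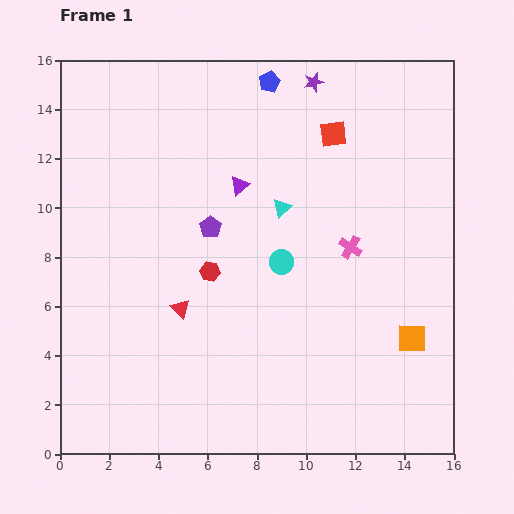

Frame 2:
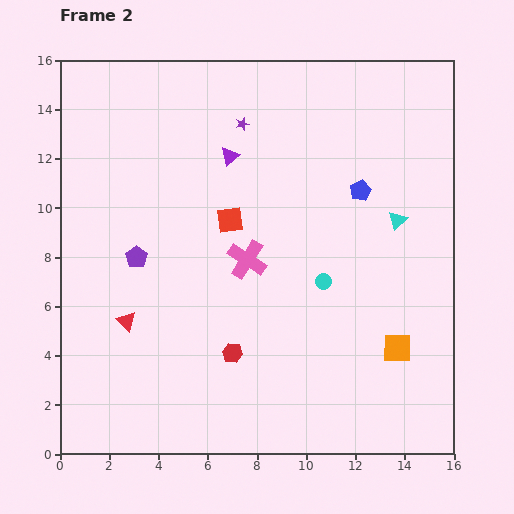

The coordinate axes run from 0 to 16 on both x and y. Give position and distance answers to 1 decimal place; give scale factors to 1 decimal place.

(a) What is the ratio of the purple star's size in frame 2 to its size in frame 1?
0.7×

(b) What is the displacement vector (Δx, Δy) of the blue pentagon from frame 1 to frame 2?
(3.7, -4.4)

The blue pentagon was at (8.5, 15.1) in frame 1 and (12.2, 10.7) in frame 2.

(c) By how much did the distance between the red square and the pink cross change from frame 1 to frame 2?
-3.0

Distance in frame 1: 4.7. Distance in frame 2: 1.7.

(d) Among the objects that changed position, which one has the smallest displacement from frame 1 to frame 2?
the orange square

(moved 0.7)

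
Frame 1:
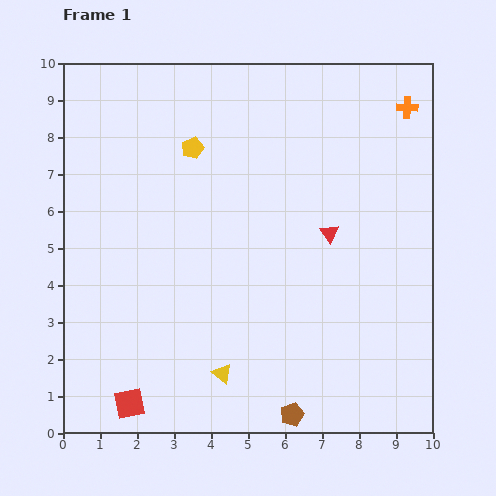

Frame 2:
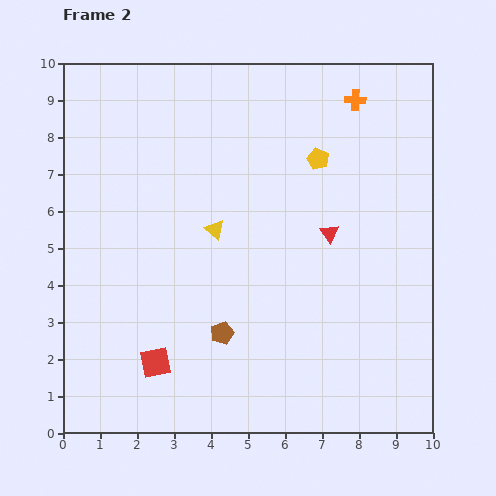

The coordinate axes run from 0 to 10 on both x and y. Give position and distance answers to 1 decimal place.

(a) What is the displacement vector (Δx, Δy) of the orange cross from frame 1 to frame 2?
(-1.4, 0.2)

The orange cross was at (9.3, 8.8) in frame 1 and (7.9, 9.0) in frame 2.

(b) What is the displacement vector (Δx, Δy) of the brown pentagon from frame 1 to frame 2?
(-1.9, 2.2)

The brown pentagon was at (6.2, 0.5) in frame 1 and (4.3, 2.7) in frame 2.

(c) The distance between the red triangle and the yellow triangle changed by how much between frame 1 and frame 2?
-1.7

Distance in frame 1: 4.8. Distance in frame 2: 3.1.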